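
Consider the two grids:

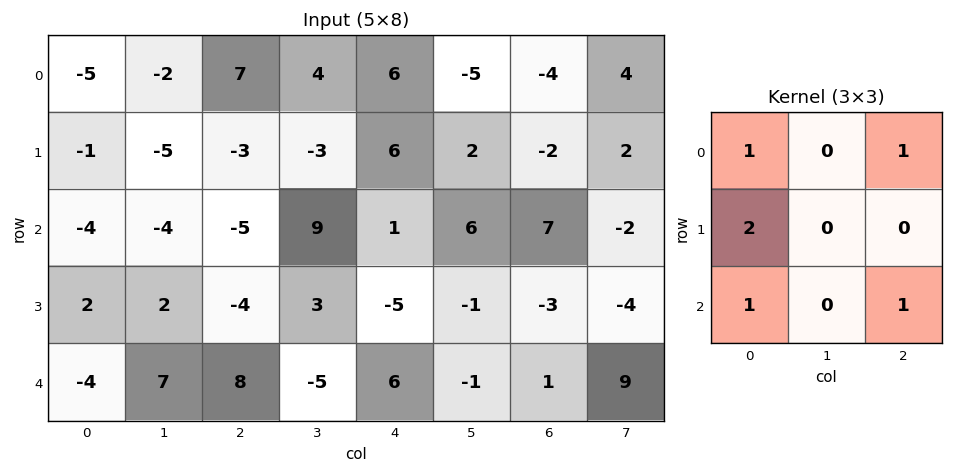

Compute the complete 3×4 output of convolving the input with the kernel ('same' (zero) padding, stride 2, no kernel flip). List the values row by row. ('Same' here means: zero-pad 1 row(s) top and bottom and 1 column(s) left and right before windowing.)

Output[0,0]: The receptive field on the zero-padded input at this output position is [0 0 0 / 0 -5 -2 / 0 -1 -5]. Elementwise product with the kernel and sum: 0·1 + 0·1 + 0·2 + 0·1 + -5·1.

-5 -12 7 -6
-3 -11 19 11
2 19 -8 -7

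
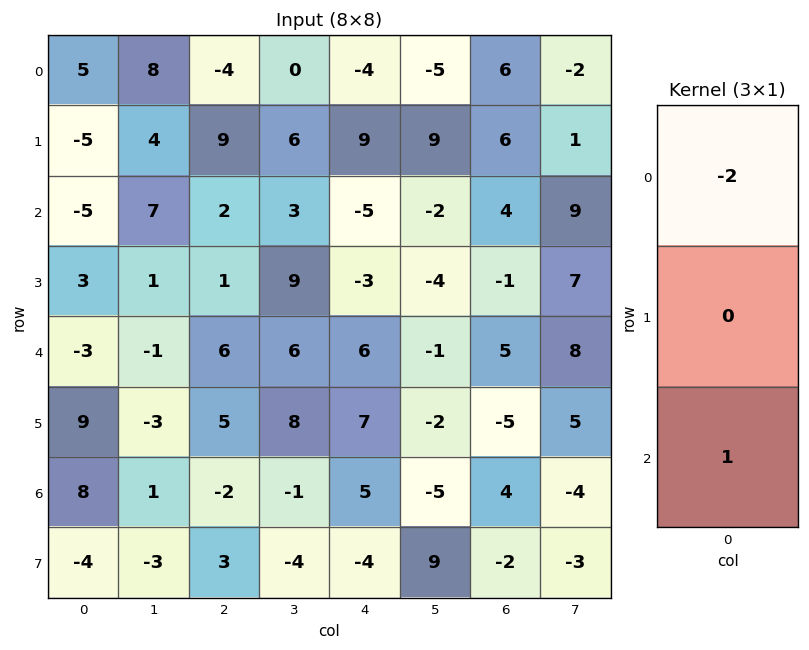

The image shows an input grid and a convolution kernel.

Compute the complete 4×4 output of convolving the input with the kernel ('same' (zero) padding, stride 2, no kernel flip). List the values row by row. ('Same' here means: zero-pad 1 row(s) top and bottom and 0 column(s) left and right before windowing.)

Output[0,0]: The receptive field on the zero-padded input at this output position is [0 / 5 / -5]. Elementwise product with the kernel and sum: 0·-2 + -5·1.
Output[0,1]: The receptive field on the zero-padded input at this output position is [0 / -4 / 9]. Elementwise product with the kernel and sum: 0·-2 + 9·1.

-5 9 9 6
13 -17 -21 -13
3 3 13 -3
-22 -7 -18 8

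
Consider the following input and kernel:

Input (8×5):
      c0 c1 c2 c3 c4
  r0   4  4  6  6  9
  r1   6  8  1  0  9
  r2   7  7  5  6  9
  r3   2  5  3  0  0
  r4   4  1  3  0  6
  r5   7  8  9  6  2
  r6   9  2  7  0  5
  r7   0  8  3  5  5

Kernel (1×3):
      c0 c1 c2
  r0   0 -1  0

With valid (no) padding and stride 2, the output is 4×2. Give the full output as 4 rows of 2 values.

Output[0,0]: The receptive field on the input at this output position is [4 4 6]. Elementwise product with the kernel and sum: 4·-1.

-4 -6
-7 -6
-1 0
-2 0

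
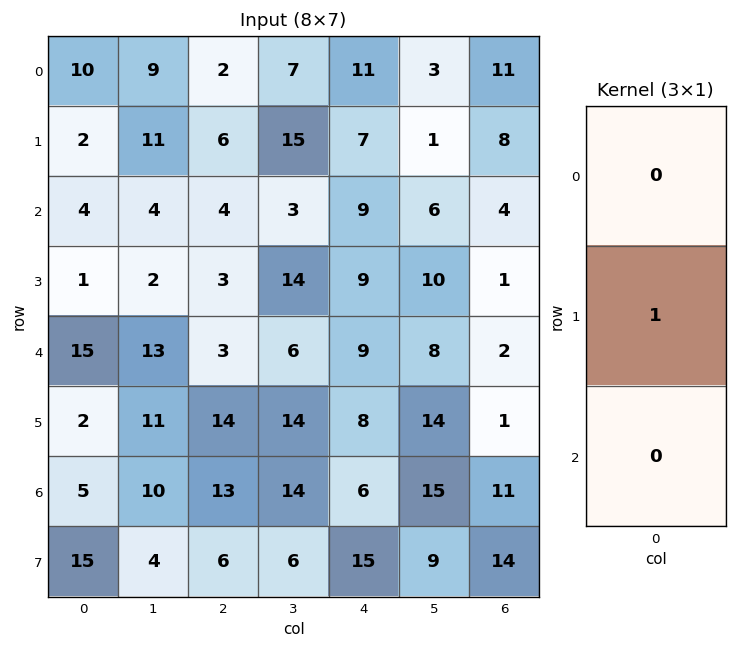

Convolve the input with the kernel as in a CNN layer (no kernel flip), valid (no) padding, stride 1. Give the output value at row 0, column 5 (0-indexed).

1

The receptive field on the input at this output position is [3 / 1 / 6]. Elementwise product with the kernel and sum: 1·1.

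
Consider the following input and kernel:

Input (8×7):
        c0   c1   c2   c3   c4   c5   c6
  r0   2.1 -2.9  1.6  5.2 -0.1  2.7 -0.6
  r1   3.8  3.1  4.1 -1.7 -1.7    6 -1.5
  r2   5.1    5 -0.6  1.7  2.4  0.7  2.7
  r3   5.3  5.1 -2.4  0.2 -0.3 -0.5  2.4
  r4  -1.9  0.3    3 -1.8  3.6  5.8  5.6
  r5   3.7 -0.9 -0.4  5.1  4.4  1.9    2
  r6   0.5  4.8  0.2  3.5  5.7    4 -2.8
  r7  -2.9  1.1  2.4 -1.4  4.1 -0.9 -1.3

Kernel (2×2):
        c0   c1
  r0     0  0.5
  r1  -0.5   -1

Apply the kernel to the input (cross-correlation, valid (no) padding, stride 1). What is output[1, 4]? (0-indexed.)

The receptive field on the input at this output position is [-1.7 6 / 2.4 0.7]. Elementwise product with the kernel and sum: 6·0.5 + 2.4·-0.5 + 0.7·-1.

1.1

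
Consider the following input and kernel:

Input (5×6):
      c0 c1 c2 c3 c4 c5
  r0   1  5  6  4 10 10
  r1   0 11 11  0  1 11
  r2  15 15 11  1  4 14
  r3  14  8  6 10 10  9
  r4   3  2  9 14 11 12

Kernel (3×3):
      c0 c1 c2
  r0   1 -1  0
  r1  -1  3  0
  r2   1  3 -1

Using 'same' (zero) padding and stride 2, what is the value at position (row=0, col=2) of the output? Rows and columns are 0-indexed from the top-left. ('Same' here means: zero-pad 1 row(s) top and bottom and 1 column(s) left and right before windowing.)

18

The receptive field on the zero-padded input at this output position is [0 0 0 / 4 10 10 / 0 1 11]. Elementwise product with the kernel and sum: 0·1 + 0·-1 + 4·-1 + 10·3 + 0·1 + 1·3 + 11·-1.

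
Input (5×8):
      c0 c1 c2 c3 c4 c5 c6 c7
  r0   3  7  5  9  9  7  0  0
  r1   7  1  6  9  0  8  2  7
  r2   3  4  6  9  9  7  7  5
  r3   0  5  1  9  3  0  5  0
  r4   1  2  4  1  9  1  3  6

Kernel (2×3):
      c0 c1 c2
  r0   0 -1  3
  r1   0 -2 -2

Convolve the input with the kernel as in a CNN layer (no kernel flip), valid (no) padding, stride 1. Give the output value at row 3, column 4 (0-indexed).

7

The receptive field on the input at this output position is [3 0 5 / 9 1 3]. Elementwise product with the kernel and sum: 0·-1 + 5·3 + 1·-2 + 3·-2.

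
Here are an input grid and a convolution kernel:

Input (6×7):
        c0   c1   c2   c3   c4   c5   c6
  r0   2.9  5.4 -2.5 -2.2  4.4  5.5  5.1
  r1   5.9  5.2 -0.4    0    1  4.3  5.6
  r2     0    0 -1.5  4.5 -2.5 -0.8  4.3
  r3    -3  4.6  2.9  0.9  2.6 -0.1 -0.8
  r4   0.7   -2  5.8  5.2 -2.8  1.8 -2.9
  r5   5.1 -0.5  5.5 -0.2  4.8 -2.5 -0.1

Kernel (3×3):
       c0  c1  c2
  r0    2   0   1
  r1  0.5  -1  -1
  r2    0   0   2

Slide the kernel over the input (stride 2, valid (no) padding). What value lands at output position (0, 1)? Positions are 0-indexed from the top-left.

The receptive field on the input at this output position is [-2.5 -2.2 4.4 / -0.4 0 1 / -1.5 4.5 -2.5]. Elementwise product with the kernel and sum: -2.5·2 + 4.4·1 + -0.4·0.5 + 0·-1 + 1·-1 + -2.5·2.

-6.8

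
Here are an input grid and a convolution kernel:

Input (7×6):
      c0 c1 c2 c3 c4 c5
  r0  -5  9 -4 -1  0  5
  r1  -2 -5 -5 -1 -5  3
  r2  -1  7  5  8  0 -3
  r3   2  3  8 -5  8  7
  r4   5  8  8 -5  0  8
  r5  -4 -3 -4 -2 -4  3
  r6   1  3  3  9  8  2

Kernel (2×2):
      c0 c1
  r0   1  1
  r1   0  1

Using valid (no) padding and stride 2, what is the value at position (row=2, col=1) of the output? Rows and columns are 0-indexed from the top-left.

1

The receptive field on the input at this output position is [8 -5 / -4 -2]. Elementwise product with the kernel and sum: 8·1 + -5·1 + -2·1.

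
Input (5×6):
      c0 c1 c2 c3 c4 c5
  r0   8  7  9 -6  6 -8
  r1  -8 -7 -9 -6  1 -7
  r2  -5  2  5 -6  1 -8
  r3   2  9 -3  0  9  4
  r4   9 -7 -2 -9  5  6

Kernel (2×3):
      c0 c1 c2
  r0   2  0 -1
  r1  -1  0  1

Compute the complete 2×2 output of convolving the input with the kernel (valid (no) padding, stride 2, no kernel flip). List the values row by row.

6 22
-20 21

Output[0,0]: The receptive field on the input at this output position is [8 7 9 / -8 -7 -9]. Elementwise product with the kernel and sum: 8·2 + 9·-1 + -8·-1 + -9·1.
Output[0,1]: The receptive field on the input at this output position is [9 -6 6 / -9 -6 1]. Elementwise product with the kernel and sum: 9·2 + 6·-1 + -9·-1 + 1·1.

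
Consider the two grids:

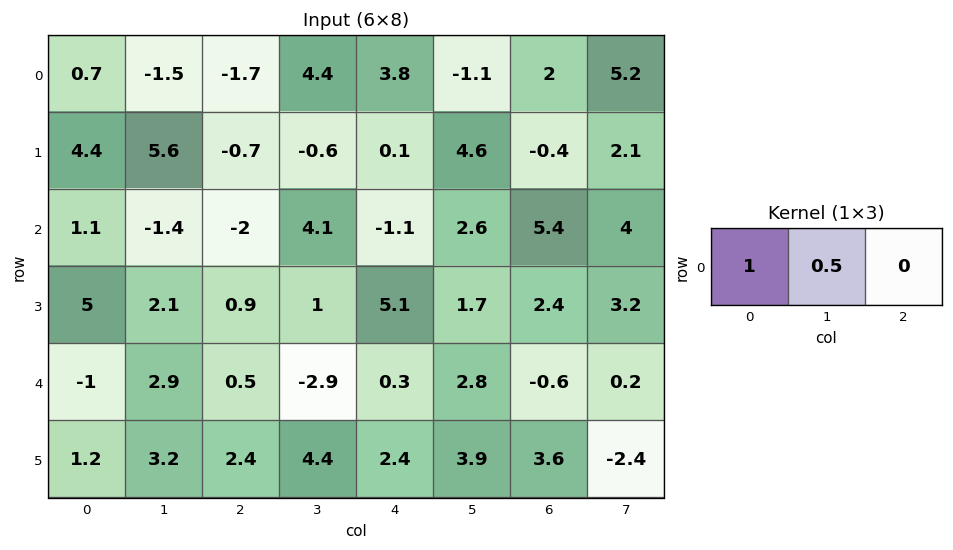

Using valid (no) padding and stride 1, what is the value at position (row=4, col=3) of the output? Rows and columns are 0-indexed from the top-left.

The receptive field on the input at this output position is [-2.9 0.3 2.8]. Elementwise product with the kernel and sum: -2.9·1 + 0.3·0.5.

-2.75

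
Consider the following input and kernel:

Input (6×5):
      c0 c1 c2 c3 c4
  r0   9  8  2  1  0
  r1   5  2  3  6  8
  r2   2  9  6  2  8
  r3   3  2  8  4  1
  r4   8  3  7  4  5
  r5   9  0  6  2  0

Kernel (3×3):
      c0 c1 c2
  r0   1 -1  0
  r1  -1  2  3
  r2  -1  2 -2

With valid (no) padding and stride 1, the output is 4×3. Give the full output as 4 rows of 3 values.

13 27 16
22 14 17
2 32 -2
-1 25 18

Output[0,0]: The receptive field on the input at this output position is [9 8 2 / 5 2 3 / 2 9 6]. Elementwise product with the kernel and sum: 9·1 + 8·-1 + 5·-1 + 2·2 + 3·3 + 2·-1 + 9·2 + 6·-2.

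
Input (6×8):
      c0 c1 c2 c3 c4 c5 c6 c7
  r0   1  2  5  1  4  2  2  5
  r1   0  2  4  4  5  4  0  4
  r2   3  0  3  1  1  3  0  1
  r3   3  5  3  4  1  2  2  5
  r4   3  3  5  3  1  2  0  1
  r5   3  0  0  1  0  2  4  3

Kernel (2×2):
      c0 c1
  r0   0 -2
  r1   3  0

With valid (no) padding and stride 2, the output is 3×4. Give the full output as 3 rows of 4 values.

Output[0,0]: The receptive field on the input at this output position is [1 2 / 0 2]. Elementwise product with the kernel and sum: 2·-2 + 0·3.
Output[0,1]: The receptive field on the input at this output position is [5 1 / 4 4]. Elementwise product with the kernel and sum: 1·-2 + 4·3.

-4 10 11 -10
9 7 -3 4
3 -6 -4 10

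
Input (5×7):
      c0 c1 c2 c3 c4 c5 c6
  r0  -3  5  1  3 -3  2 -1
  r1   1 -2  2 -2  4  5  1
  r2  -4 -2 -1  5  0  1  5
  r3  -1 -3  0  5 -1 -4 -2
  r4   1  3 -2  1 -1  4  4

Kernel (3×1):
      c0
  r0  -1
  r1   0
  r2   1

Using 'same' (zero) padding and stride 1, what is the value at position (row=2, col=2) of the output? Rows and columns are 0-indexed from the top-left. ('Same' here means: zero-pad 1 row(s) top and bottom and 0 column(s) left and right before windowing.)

The receptive field on the zero-padded input at this output position is [2 / -1 / 0]. Elementwise product with the kernel and sum: 2·-1 + 0·1.

-2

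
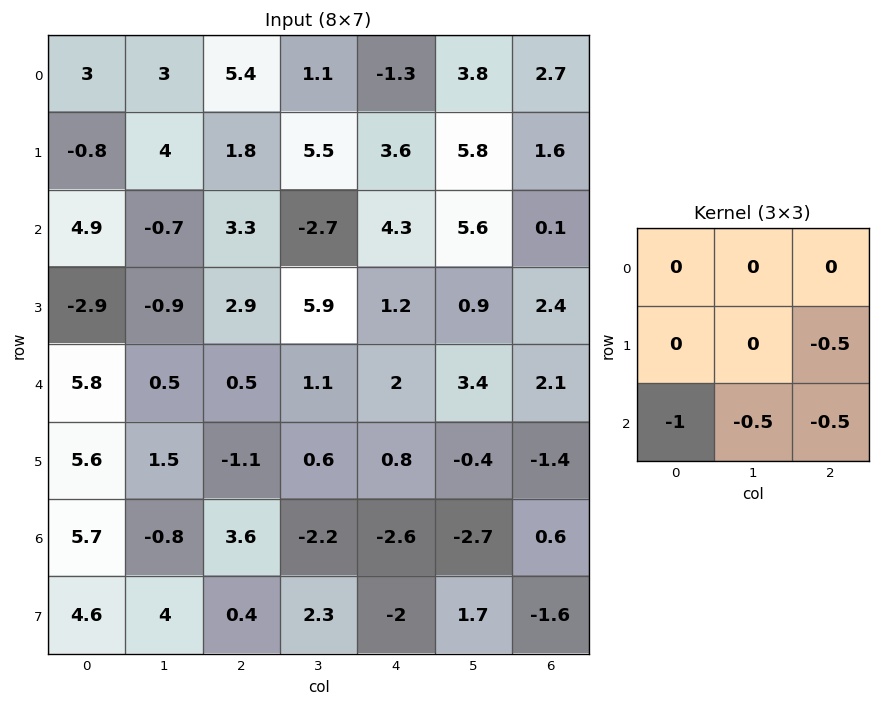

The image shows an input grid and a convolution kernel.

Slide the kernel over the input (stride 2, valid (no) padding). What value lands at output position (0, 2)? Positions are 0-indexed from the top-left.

The receptive field on the input at this output position is [-1.3 3.8 2.7 / 3.6 5.8 1.6 / 4.3 5.6 0.1]. Elementwise product with the kernel and sum: 1.6·-0.5 + 4.3·-1 + 5.6·-0.5 + 0.1·-0.5.

-7.95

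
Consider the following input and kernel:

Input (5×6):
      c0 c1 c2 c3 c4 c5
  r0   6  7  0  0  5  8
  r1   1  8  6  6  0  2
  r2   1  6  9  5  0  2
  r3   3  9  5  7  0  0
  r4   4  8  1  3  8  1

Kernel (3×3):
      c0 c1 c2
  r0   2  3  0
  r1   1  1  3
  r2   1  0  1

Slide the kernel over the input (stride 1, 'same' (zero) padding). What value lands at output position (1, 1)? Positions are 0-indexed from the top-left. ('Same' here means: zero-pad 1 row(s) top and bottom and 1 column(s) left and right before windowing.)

70

The receptive field on the zero-padded input at this output position is [6 7 0 / 1 8 6 / 1 6 9]. Elementwise product with the kernel and sum: 6·2 + 7·3 + 1·1 + 8·1 + 6·3 + 1·1 + 9·1.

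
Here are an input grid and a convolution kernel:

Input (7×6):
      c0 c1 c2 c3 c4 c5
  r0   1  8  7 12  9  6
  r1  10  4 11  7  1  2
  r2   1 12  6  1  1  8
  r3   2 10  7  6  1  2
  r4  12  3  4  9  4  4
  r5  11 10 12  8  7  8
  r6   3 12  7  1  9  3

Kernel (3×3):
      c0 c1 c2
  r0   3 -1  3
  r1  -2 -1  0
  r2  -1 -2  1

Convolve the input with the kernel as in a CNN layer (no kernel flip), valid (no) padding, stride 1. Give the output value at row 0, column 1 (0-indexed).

The receptive field on the input at this output position is [8 7 12 / 4 11 7 / 12 6 1]. Elementwise product with the kernel and sum: 8·3 + 7·-1 + 12·3 + 4·-2 + 11·-1 + 12·-1 + 6·-2 + 1·1.

11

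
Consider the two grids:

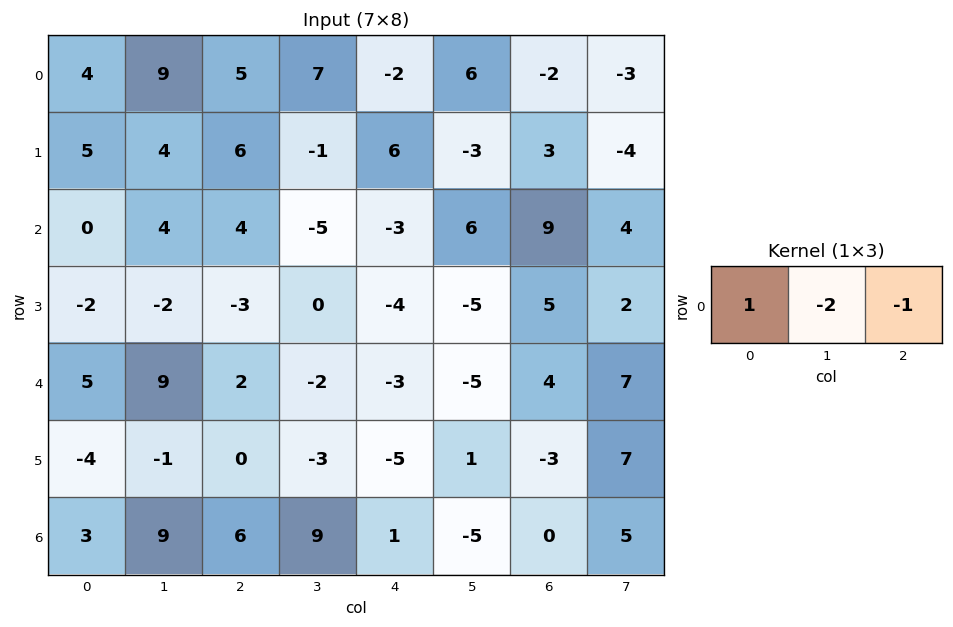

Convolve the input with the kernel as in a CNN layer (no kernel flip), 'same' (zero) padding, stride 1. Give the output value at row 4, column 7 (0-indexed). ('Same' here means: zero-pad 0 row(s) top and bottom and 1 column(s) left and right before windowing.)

-10

The receptive field on the zero-padded input at this output position is [4 7 0]. Elementwise product with the kernel and sum: 4·1 + 7·-2 + 0·-1.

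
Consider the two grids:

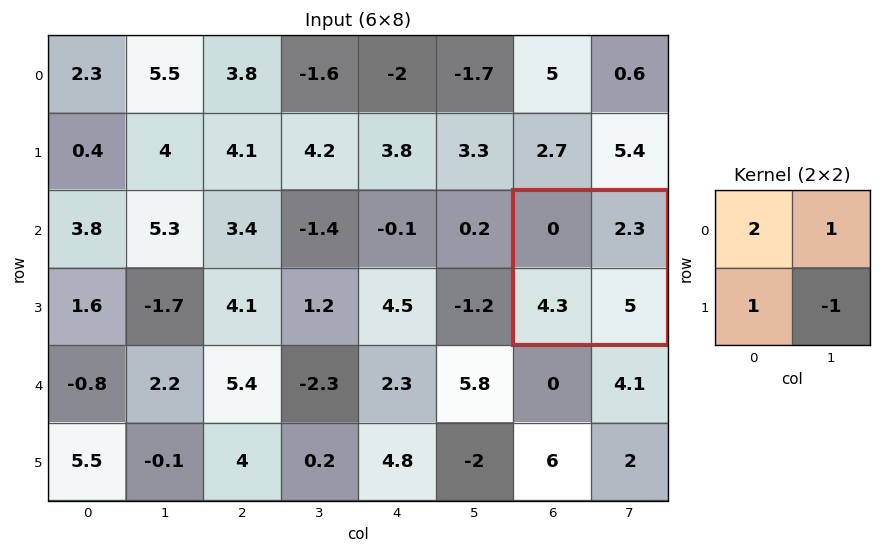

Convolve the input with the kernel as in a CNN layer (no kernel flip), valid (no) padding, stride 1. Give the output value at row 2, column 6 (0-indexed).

The receptive field on the input at this output position is [0 2.3 / 4.3 5]. Elementwise product with the kernel and sum: 0·2 + 2.3·1 + 4.3·1 + 5·-1.

1.6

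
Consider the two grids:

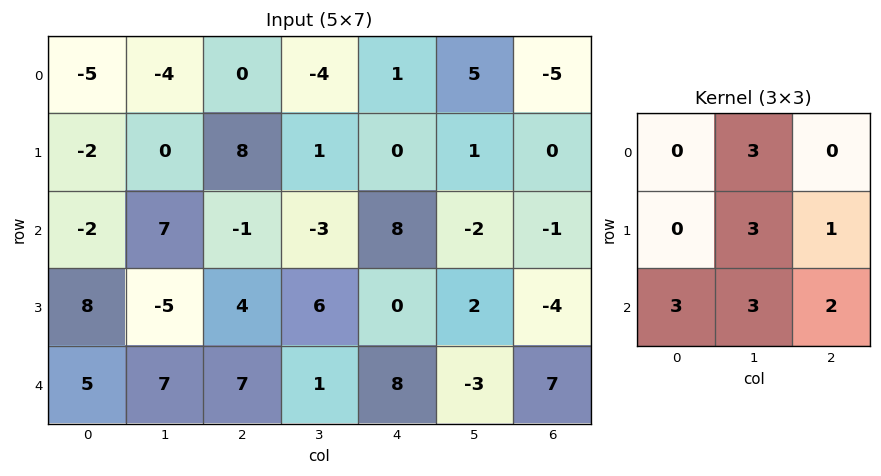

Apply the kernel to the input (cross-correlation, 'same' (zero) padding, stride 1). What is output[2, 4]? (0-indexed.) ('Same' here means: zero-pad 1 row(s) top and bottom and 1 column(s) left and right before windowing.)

44

The receptive field on the zero-padded input at this output position is [1 0 1 / -3 8 -2 / 6 0 2]. Elementwise product with the kernel and sum: 0·3 + 8·3 + -2·1 + 6·3 + 0·3 + 2·2.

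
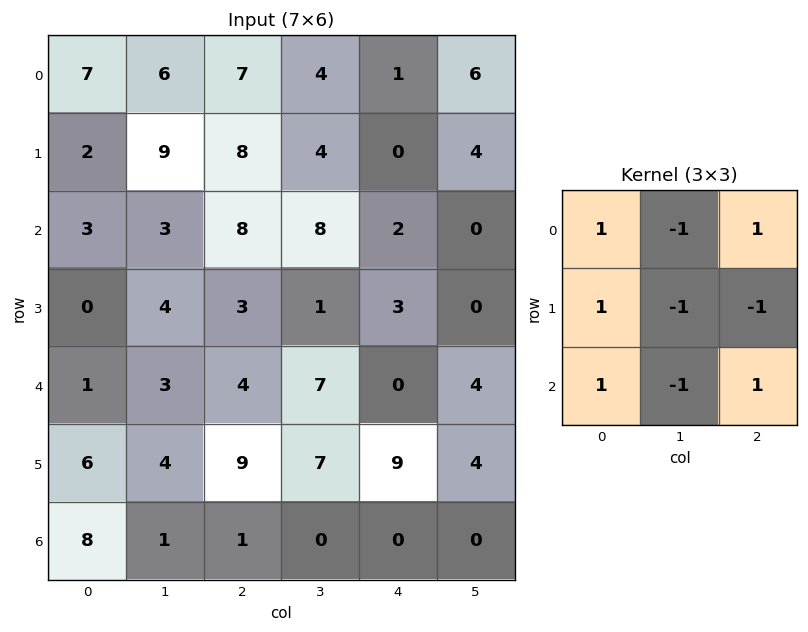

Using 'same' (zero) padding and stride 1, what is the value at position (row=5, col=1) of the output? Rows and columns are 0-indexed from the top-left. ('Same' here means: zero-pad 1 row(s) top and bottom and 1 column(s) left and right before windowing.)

The receptive field on the zero-padded input at this output position is [1 3 4 / 6 4 9 / 8 1 1]. Elementwise product with the kernel and sum: 1·1 + 3·-1 + 4·1 + 6·1 + 4·-1 + 9·-1 + 8·1 + 1·-1 + 1·1.

3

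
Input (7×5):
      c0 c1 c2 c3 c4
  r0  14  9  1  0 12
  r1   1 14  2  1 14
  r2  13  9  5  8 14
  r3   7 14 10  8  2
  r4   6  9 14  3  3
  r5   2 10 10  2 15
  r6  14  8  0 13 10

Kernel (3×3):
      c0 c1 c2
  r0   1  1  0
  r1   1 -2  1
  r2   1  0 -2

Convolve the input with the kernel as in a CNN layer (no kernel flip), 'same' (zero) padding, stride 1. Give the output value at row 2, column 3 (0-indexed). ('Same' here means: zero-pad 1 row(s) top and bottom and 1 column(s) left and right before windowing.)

The receptive field on the zero-padded input at this output position is [2 1 14 / 5 8 14 / 10 8 2]. Elementwise product with the kernel and sum: 2·1 + 1·1 + 5·1 + 8·-2 + 14·1 + 10·1 + 2·-2.

12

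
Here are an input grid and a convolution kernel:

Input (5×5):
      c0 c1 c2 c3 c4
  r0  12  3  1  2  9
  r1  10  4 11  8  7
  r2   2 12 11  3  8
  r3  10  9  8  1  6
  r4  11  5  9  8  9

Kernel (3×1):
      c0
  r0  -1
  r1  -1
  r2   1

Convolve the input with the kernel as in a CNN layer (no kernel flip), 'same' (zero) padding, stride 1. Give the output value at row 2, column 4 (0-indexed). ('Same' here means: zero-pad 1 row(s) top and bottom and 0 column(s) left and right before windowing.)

The receptive field on the zero-padded input at this output position is [7 / 8 / 6]. Elementwise product with the kernel and sum: 7·-1 + 8·-1 + 6·1.

-9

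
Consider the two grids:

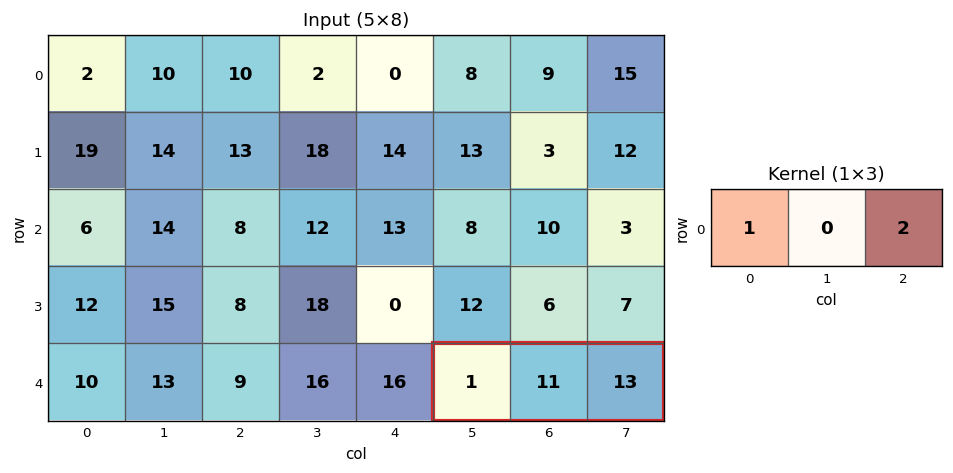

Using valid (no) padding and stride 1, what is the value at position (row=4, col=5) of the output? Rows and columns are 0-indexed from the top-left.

The receptive field on the input at this output position is [1 11 13]. Elementwise product with the kernel and sum: 1·1 + 13·2.

27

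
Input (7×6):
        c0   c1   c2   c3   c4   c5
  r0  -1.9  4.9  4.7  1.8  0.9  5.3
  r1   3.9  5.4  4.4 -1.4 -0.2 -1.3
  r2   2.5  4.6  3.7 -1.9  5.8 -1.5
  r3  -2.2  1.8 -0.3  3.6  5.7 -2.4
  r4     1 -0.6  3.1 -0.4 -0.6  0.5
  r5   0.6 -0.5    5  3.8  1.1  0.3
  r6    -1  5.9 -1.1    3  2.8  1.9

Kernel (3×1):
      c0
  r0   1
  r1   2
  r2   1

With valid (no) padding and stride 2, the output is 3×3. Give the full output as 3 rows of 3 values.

Output[0,0]: The receptive field on the input at this output position is [-1.9 / 3.9 / 2.5]. Elementwise product with the kernel and sum: -1.9·1 + 3.9·2 + 2.5·1.

8.4 17.2 6.3
-0.9 6.2 16.6
1.2 12 4.4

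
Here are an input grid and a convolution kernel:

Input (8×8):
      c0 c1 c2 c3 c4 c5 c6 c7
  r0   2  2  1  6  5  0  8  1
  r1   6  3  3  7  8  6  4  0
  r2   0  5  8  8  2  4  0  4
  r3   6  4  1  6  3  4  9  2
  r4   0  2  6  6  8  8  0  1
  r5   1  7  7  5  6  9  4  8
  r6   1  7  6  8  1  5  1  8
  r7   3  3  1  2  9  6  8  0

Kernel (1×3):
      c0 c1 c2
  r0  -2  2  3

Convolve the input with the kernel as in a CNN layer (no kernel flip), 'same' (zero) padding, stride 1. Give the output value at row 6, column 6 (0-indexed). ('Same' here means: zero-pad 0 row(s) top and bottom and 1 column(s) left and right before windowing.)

The receptive field on the zero-padded input at this output position is [5 1 8]. Elementwise product with the kernel and sum: 5·-2 + 1·2 + 8·3.

16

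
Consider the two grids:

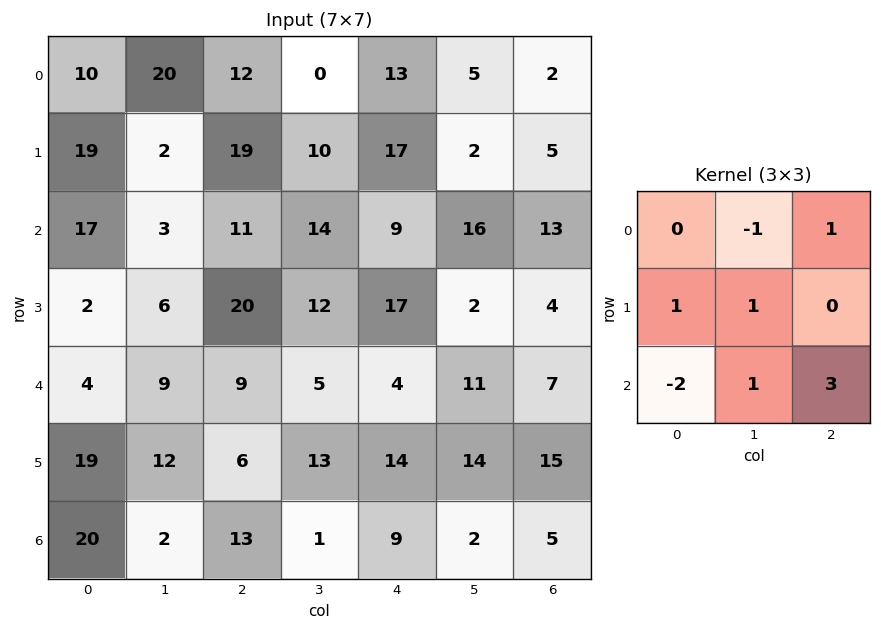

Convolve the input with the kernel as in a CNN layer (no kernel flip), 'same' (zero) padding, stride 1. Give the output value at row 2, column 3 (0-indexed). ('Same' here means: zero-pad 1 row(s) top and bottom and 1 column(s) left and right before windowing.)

55

The receptive field on the zero-padded input at this output position is [19 10 17 / 11 14 9 / 20 12 17]. Elementwise product with the kernel and sum: 10·-1 + 17·1 + 11·1 + 14·1 + 20·-2 + 12·1 + 17·3.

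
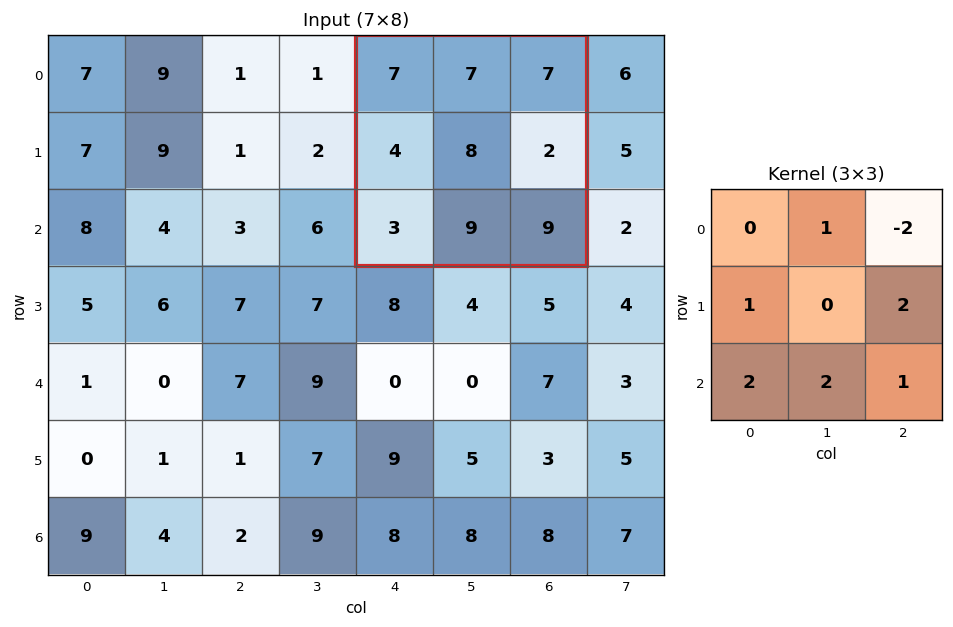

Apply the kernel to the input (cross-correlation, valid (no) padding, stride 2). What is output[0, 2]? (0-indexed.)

The receptive field on the input at this output position is [7 7 7 / 4 8 2 / 3 9 9]. Elementwise product with the kernel and sum: 7·1 + 7·-2 + 4·1 + 2·2 + 3·2 + 9·2 + 9·1.

34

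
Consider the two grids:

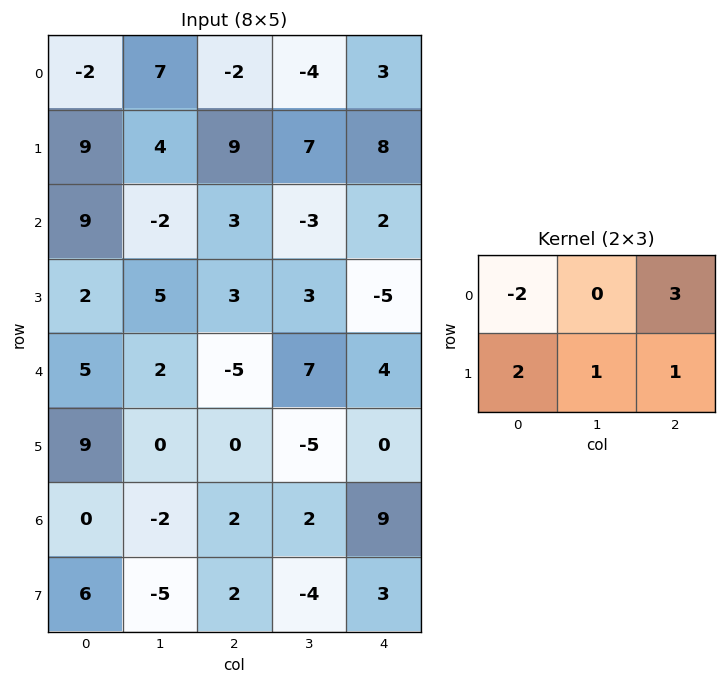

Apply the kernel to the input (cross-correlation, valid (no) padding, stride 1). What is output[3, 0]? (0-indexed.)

The receptive field on the input at this output position is [2 5 3 / 5 2 -5]. Elementwise product with the kernel and sum: 2·-2 + 3·3 + 5·2 + 2·1 + -5·1.

12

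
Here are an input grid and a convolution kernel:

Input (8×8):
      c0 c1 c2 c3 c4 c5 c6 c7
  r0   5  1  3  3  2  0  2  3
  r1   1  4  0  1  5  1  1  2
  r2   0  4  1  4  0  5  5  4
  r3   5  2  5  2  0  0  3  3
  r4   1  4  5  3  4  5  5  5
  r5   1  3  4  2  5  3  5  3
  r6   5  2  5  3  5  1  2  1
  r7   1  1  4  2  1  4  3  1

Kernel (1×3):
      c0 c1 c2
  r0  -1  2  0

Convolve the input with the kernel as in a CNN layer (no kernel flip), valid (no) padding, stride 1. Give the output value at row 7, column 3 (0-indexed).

The receptive field on the input at this output position is [2 1 4]. Elementwise product with the kernel and sum: 2·-1 + 1·2.

0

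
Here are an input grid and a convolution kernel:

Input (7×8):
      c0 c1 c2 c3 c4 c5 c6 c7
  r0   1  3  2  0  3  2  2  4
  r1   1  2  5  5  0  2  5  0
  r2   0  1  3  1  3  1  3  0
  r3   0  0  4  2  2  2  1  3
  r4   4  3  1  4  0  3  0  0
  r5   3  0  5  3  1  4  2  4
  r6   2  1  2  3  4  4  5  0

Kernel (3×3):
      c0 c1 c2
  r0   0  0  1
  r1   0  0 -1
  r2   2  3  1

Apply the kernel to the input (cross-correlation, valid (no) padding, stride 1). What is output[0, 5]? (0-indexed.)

The receptive field on the input at this output position is [2 2 4 / 2 5 0 / 1 3 0]. Elementwise product with the kernel and sum: 4·1 + 0·-1 + 1·2 + 3·3 + 0·1.

15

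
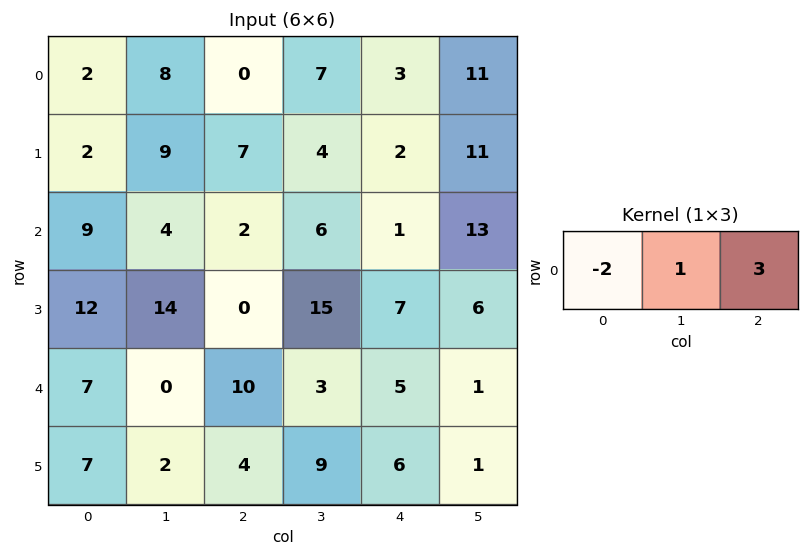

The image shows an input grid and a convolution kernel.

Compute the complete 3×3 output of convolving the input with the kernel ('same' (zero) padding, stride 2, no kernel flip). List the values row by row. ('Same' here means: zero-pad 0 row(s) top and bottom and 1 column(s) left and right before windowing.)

26 5 22
21 12 28
7 19 2

Output[0,0]: The receptive field on the zero-padded input at this output position is [0 2 8]. Elementwise product with the kernel and sum: 0·-2 + 2·1 + 8·3.
Output[0,1]: The receptive field on the zero-padded input at this output position is [8 0 7]. Elementwise product with the kernel and sum: 8·-2 + 0·1 + 7·3.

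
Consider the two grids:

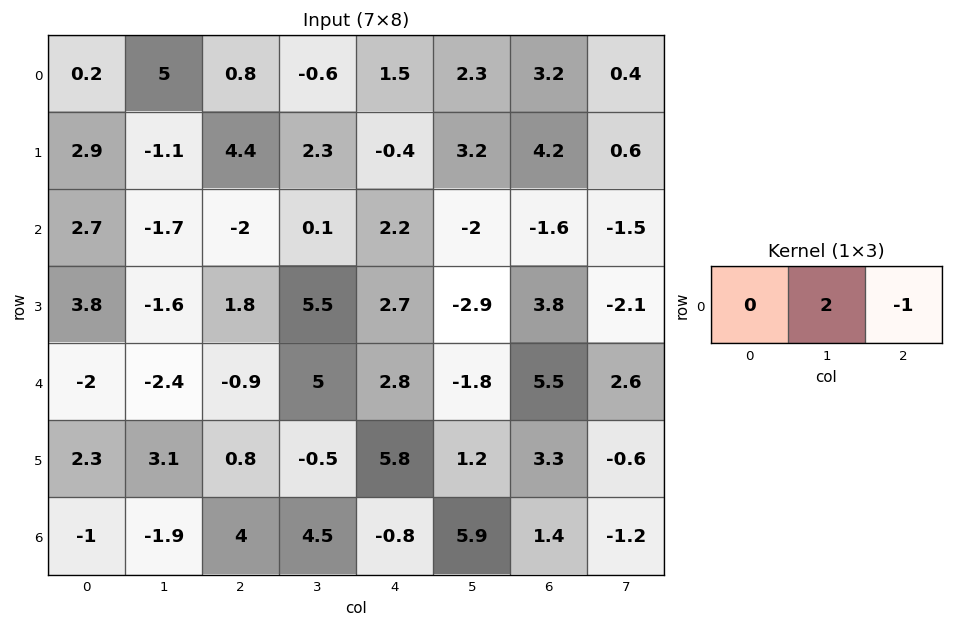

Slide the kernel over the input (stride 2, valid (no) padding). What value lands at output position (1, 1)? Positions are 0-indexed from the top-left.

-2

The receptive field on the input at this output position is [-2 0.1 2.2]. Elementwise product with the kernel and sum: 0.1·2 + 2.2·-1.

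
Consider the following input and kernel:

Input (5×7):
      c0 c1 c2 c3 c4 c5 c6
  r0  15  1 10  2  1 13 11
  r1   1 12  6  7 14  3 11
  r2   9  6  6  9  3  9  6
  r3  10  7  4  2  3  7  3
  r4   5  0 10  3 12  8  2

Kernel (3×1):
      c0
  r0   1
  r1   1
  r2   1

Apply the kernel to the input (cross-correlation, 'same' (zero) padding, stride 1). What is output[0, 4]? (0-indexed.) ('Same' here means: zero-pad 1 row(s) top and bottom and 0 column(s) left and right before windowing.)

15

The receptive field on the zero-padded input at this output position is [0 / 1 / 14]. Elementwise product with the kernel and sum: 0·1 + 1·1 + 14·1.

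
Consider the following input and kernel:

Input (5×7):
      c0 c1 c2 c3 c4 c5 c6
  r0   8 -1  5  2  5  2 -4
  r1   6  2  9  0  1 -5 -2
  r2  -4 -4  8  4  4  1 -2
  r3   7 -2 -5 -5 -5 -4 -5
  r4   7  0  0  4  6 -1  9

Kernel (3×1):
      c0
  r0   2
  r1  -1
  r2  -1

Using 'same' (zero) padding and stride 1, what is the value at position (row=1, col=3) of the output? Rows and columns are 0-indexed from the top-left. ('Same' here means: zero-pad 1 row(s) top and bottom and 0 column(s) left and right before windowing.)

0

The receptive field on the zero-padded input at this output position is [2 / 0 / 4]. Elementwise product with the kernel and sum: 2·2 + 0·-1 + 4·-1.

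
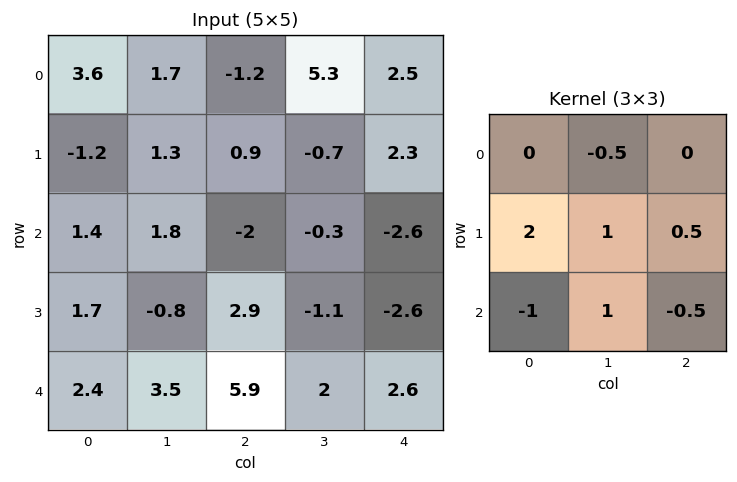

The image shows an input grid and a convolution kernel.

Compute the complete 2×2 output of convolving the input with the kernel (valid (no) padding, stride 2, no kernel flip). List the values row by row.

Output[0,0]: The receptive field on the input at this output position is [3.6 1.7 -1.2 / -1.2 1.3 0.9 / 1.4 1.8 -2]. Elementwise product with the kernel and sum: 1.7·-0.5 + -1.2·2 + 1.3·1 + 0.9·0.5 + 1.4·-1 + 1.8·1 + -2·-0.5.

-0.1 2.6
1.3 -1.65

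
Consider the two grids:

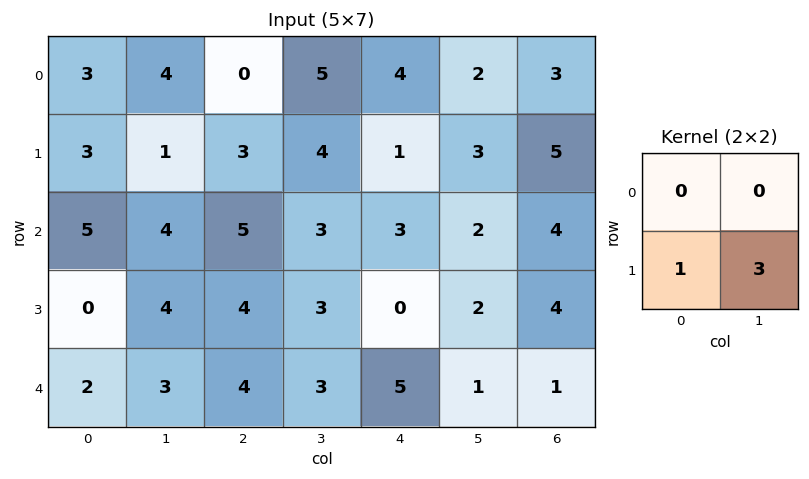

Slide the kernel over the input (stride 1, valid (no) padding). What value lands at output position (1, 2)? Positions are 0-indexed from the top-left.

14

The receptive field on the input at this output position is [3 4 / 5 3]. Elementwise product with the kernel and sum: 5·1 + 3·3.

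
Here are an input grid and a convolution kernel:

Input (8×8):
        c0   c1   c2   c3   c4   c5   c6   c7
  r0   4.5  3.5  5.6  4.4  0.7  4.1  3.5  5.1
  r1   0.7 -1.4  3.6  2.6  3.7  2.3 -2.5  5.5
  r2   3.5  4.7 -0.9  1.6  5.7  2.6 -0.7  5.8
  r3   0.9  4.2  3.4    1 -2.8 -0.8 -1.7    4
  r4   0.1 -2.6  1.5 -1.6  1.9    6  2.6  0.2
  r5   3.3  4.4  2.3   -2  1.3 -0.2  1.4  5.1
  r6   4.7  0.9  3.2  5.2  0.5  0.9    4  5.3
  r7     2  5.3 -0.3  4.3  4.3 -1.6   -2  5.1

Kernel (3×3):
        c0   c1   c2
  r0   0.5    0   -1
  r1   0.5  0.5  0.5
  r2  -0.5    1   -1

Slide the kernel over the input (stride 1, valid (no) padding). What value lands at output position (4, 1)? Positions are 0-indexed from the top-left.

The receptive field on the input at this output position is [-2.6 1.5 -1.6 / 4.4 2.3 -2 / 0.9 3.2 5.2]. Elementwise product with the kernel and sum: -2.6·0.5 + -1.6·-1 + 4.4·0.5 + 2.3·0.5 + -2·0.5 + 0.9·-0.5 + 3.2·1 + 5.2·-1.

0.2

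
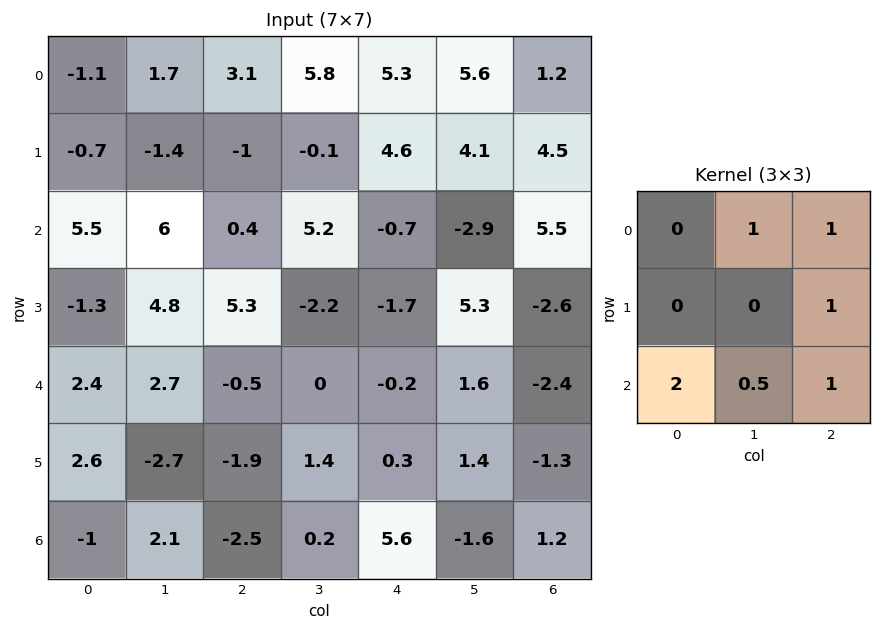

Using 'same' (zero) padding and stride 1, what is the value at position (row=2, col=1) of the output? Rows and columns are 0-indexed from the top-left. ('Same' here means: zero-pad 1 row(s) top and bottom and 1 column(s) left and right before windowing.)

3.1

The receptive field on the zero-padded input at this output position is [-0.7 -1.4 -1 / 5.5 6 0.4 / -1.3 4.8 5.3]. Elementwise product with the kernel and sum: -1.4·1 + -1·1 + 0.4·1 + -1.3·2 + 4.8·0.5 + 5.3·1.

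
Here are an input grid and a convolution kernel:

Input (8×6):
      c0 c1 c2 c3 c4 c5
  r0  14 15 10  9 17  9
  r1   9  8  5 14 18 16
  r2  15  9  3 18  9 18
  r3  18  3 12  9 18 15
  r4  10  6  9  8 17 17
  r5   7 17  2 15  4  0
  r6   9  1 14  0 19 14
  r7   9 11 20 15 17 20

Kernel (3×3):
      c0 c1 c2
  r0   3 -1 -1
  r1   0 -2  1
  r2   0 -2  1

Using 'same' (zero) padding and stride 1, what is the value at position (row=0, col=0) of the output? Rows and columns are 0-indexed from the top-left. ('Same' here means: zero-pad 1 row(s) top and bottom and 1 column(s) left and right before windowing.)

-23

The receptive field on the zero-padded input at this output position is [0 0 0 / 0 14 15 / 0 9 8]. Elementwise product with the kernel and sum: 0·3 + 0·-1 + 0·-1 + 14·-2 + 15·1 + 9·-2 + 8·1.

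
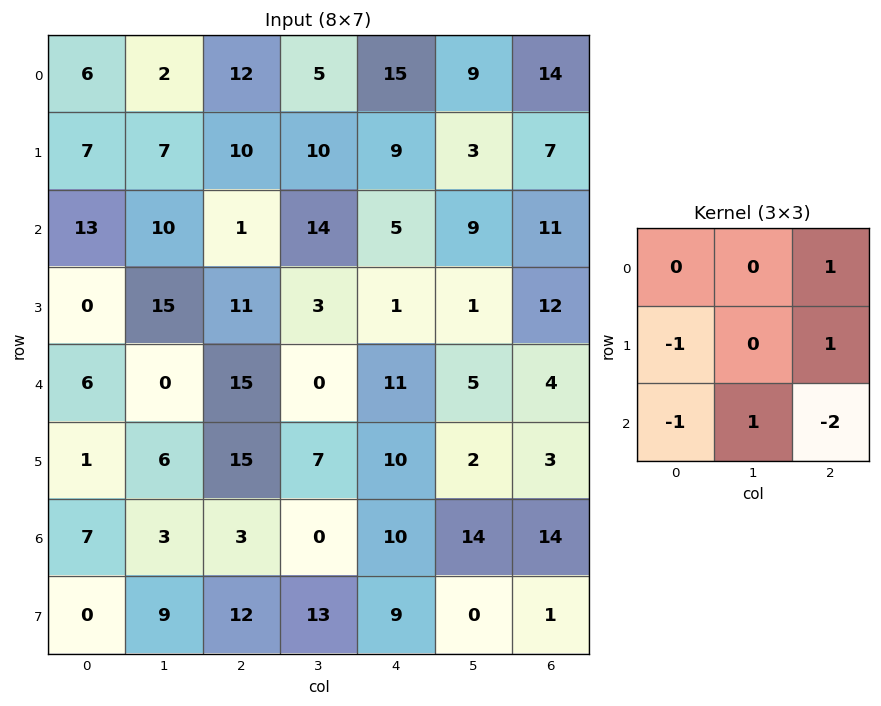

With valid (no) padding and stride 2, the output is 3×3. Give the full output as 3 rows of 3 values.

10 17 -6
-24 -42 8
19 -17 -27

Output[0,0]: The receptive field on the input at this output position is [6 2 12 / 7 7 10 / 13 10 1]. Elementwise product with the kernel and sum: 12·1 + 7·-1 + 10·1 + 13·-1 + 10·1 + 1·-2.
Output[0,1]: The receptive field on the input at this output position is [12 5 15 / 10 10 9 / 1 14 5]. Elementwise product with the kernel and sum: 15·1 + 10·-1 + 9·1 + 1·-1 + 14·1 + 5·-2.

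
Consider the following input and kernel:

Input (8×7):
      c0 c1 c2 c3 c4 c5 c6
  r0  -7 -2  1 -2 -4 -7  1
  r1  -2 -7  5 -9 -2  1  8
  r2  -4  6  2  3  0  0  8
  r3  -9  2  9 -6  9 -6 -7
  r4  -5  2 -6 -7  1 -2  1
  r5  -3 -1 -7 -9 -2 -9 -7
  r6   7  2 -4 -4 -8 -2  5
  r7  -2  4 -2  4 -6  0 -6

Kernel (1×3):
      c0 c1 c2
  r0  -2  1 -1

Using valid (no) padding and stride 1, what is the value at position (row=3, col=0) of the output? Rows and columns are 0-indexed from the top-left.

11

The receptive field on the input at this output position is [-9 2 9]. Elementwise product with the kernel and sum: -9·-2 + 2·1 + 9·-1.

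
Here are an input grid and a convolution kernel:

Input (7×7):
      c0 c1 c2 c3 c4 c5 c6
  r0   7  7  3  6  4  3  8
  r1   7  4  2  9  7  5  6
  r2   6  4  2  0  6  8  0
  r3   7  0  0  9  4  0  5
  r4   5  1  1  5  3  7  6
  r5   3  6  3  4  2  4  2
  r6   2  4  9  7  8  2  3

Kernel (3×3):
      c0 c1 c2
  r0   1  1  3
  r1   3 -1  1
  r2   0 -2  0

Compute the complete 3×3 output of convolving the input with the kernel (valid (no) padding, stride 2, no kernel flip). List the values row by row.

34 25 37
35 5 17
7 8 28

Output[0,0]: The receptive field on the input at this output position is [7 7 3 / 7 4 2 / 6 4 2]. Elementwise product with the kernel and sum: 7·1 + 7·1 + 3·3 + 7·3 + 4·-1 + 2·1 + 4·-2.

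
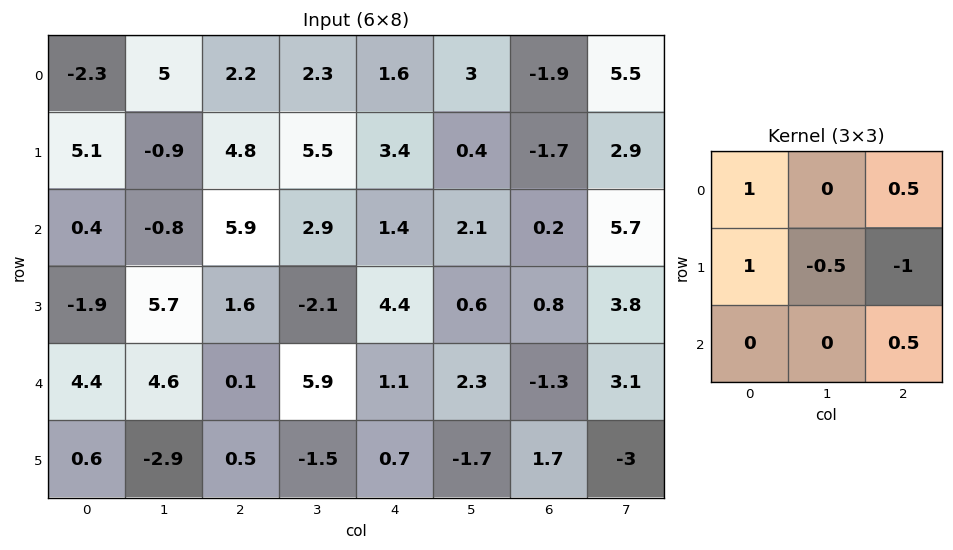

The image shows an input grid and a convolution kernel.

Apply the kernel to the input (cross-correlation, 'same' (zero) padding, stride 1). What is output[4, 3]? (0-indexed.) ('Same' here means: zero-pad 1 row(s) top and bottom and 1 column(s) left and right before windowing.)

0.2

The receptive field on the zero-padded input at this output position is [1.6 -2.1 4.4 / 0.1 5.9 1.1 / 0.5 -1.5 0.7]. Elementwise product with the kernel and sum: 1.6·1 + 4.4·0.5 + 0.1·1 + 5.9·-0.5 + 1.1·-1 + 0.7·0.5.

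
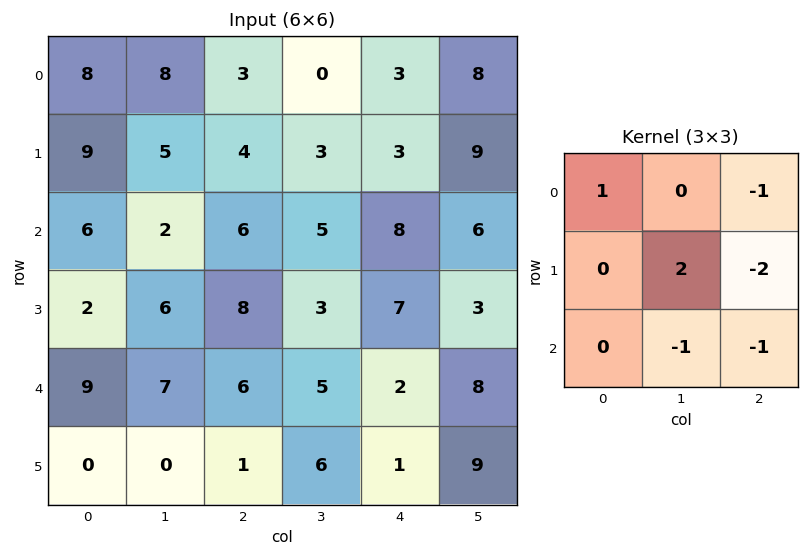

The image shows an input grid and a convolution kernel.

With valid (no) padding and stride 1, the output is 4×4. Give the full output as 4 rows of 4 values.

-1 -1 -13 -34
-17 -7 -15 -12
-17 -4 -17 -3
-5 -2 0 -22

Output[0,0]: The receptive field on the input at this output position is [8 8 3 / 9 5 4 / 6 2 6]. Elementwise product with the kernel and sum: 8·1 + 3·-1 + 5·2 + 4·-2 + 2·-1 + 6·-1.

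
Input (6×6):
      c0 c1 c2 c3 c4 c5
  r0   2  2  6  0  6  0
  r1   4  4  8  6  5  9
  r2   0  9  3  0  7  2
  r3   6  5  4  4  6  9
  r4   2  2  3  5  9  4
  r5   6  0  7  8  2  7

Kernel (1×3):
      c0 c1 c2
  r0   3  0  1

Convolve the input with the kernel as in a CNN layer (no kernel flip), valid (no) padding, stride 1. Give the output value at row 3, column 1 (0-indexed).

The receptive field on the input at this output position is [5 4 4]. Elementwise product with the kernel and sum: 5·3 + 4·1.

19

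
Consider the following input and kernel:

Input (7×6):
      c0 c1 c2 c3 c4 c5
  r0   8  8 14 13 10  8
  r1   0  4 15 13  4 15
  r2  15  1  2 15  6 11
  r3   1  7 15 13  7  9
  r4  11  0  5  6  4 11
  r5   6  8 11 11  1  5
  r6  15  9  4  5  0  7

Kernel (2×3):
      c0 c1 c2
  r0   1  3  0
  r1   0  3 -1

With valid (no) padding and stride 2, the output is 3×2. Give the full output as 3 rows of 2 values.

29 88
24 79
24 55

Output[0,0]: The receptive field on the input at this output position is [8 8 14 / 0 4 15]. Elementwise product with the kernel and sum: 8·1 + 8·3 + 4·3 + 15·-1.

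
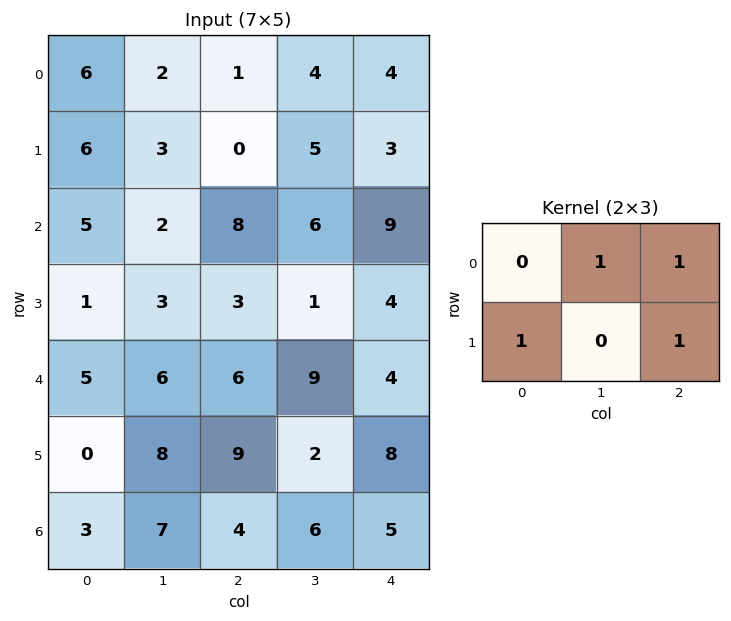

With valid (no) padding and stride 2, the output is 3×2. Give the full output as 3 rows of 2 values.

9 11
14 22
21 30

Output[0,0]: The receptive field on the input at this output position is [6 2 1 / 6 3 0]. Elementwise product with the kernel and sum: 2·1 + 1·1 + 6·1 + 0·1.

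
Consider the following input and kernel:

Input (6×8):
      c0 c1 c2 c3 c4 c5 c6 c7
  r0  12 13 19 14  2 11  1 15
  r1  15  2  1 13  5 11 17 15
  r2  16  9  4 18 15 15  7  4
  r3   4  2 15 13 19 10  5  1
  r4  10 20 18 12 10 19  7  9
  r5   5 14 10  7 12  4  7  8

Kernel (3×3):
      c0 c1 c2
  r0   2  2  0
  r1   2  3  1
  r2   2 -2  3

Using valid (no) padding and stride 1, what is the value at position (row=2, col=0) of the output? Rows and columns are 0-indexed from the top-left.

The receptive field on the input at this output position is [16 9 4 / 4 2 15 / 10 20 18]. Elementwise product with the kernel and sum: 16·2 + 9·2 + 4·2 + 2·3 + 15·1 + 10·2 + 20·-2 + 18·3.

113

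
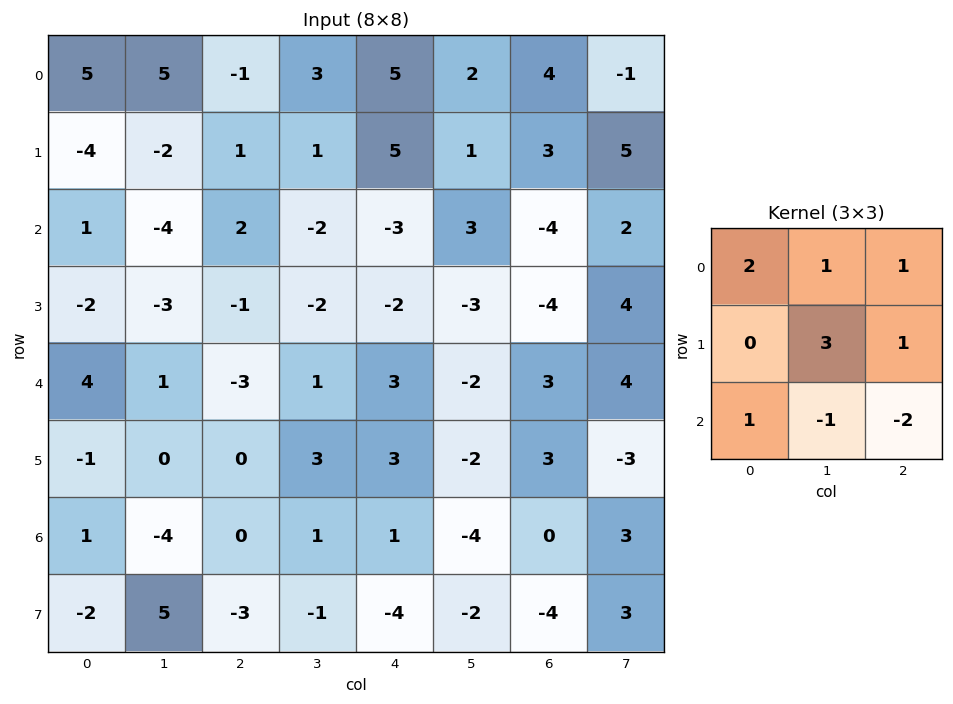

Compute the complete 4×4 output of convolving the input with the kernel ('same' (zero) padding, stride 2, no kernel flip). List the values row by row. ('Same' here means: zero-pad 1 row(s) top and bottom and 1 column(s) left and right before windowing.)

Output[0,0]: The receptive field on the zero-padded input at this output position is [0 0 0 / 0 5 5 / 0 -4 -2]. Elementwise product with the kernel and sum: 0·2 + 0·1 + 0·1 + 5·3 + 5·1 + 0·1 + -4·-1 + -2·-2.
Output[0,1]: The receptive field on the zero-padded input at this output position is [0 0 0 / 5 -1 3 / -2 1 1]. Elementwise product with the kernel and sum: 0·2 + 0·1 + 0·1 + -1·3 + 3·1 + -2·1 + 1·-1 + 1·-2.

28 -5 11 -1
1 4 8 -7
9 -23 2 8
-10 14 13 -5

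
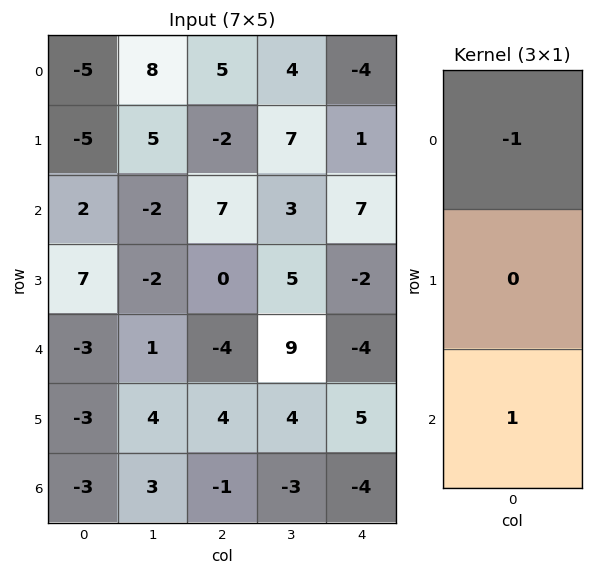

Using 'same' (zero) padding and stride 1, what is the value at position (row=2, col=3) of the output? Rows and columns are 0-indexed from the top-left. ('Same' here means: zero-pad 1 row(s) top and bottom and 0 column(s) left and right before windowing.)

-2

The receptive field on the zero-padded input at this output position is [7 / 3 / 5]. Elementwise product with the kernel and sum: 7·-1 + 5·1.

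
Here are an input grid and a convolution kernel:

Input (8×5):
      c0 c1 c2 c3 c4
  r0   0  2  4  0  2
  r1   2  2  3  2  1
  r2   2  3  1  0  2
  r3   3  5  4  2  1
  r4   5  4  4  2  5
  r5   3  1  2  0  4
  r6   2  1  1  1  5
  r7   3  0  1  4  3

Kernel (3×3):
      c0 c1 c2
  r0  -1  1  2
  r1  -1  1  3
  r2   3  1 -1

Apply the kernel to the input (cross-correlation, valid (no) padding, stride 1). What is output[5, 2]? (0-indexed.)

The receptive field on the input at this output position is [2 0 4 / 1 1 5 / 1 4 3]. Elementwise product with the kernel and sum: 2·-1 + 0·1 + 4·2 + 1·-1 + 1·1 + 5·3 + 1·3 + 4·1 + 3·-1.

25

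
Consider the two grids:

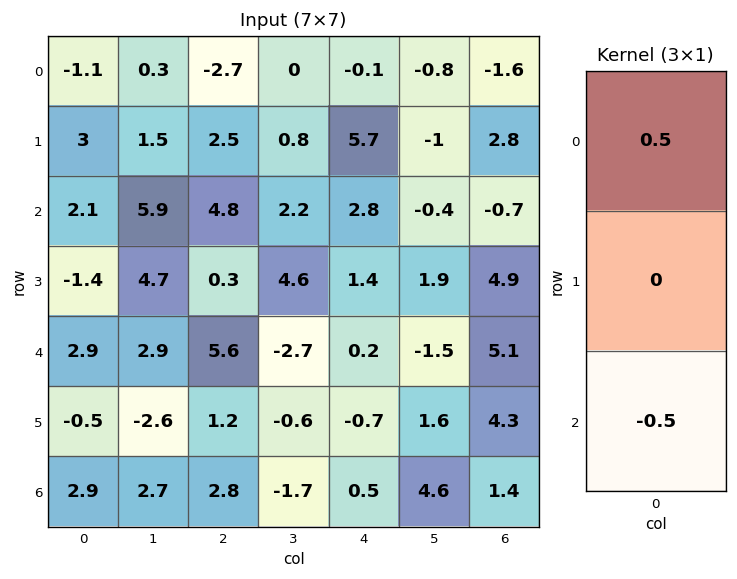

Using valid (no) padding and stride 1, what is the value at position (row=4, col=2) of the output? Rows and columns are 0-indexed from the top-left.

1.4

The receptive field on the input at this output position is [5.6 / 1.2 / 2.8]. Elementwise product with the kernel and sum: 5.6·0.5 + 2.8·-0.5.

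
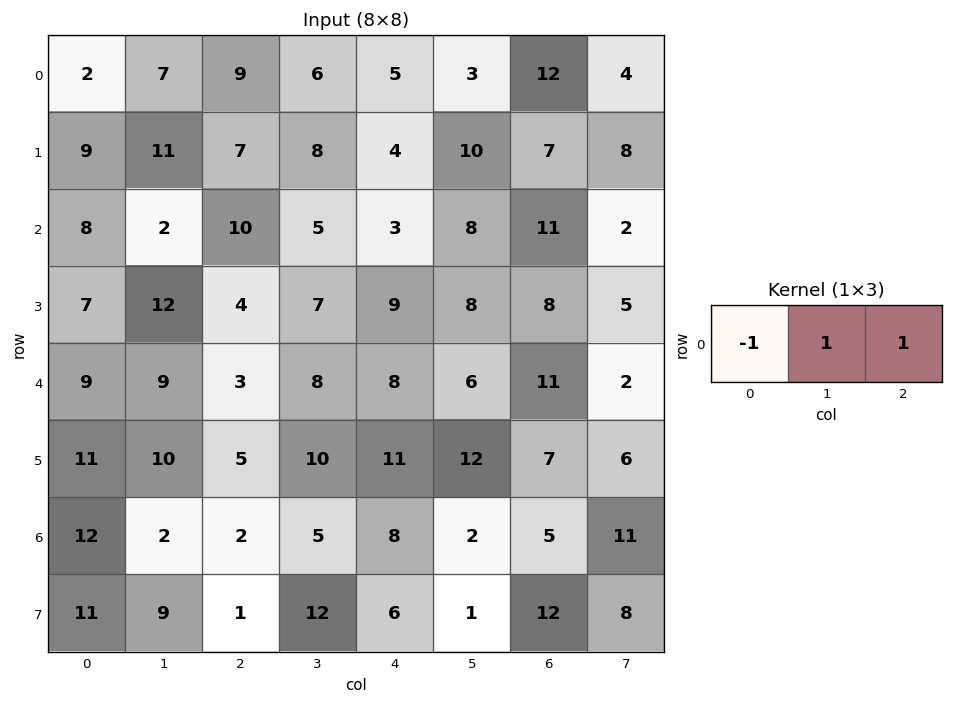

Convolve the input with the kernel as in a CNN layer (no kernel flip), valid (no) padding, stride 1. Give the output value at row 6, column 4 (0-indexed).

The receptive field on the input at this output position is [8 2 5]. Elementwise product with the kernel and sum: 8·-1 + 2·1 + 5·1.

-1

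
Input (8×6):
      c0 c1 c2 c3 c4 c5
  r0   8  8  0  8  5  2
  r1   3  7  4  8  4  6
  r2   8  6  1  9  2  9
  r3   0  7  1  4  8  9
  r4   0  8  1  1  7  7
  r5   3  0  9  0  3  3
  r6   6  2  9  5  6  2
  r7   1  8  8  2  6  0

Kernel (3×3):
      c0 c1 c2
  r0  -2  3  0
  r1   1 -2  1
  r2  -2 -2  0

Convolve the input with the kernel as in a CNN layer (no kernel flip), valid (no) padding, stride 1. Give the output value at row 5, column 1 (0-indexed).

-16

The receptive field on the input at this output position is [0 9 0 / 2 9 5 / 8 8 2]. Elementwise product with the kernel and sum: 0·-2 + 9·3 + 2·1 + 9·-2 + 5·1 + 8·-2 + 8·-2.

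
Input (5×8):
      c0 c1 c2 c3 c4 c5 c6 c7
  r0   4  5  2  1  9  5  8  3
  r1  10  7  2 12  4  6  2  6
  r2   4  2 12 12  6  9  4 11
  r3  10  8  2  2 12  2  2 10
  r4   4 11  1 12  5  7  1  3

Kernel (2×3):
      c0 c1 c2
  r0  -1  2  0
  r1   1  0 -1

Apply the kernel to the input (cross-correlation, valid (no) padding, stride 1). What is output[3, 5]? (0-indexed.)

The receptive field on the input at this output position is [2 2 10 / 7 1 3]. Elementwise product with the kernel and sum: 2·-1 + 2·2 + 7·1 + 3·-1.

6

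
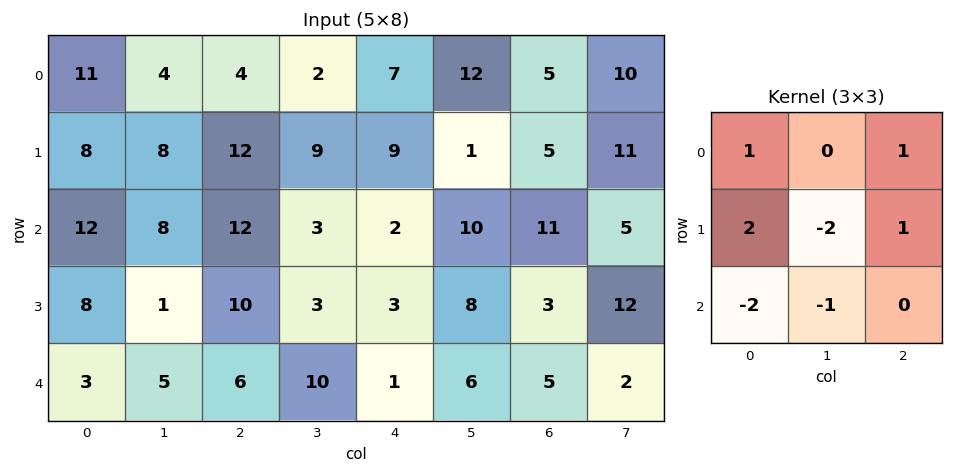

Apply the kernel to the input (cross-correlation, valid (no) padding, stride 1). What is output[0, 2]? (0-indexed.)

-1

The receptive field on the input at this output position is [4 2 7 / 12 9 9 / 12 3 2]. Elementwise product with the kernel and sum: 4·1 + 7·1 + 12·2 + 9·-2 + 9·1 + 12·-2 + 3·-1.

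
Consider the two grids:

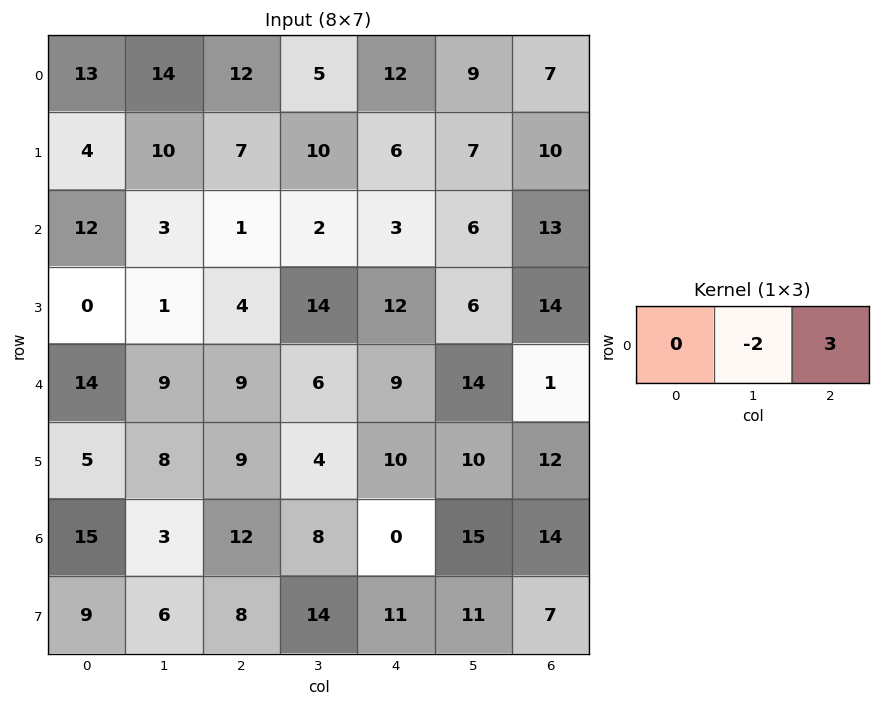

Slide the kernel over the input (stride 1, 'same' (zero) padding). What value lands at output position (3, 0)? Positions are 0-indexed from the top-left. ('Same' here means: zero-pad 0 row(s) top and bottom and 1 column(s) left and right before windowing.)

3

The receptive field on the zero-padded input at this output position is [0 0 1]. Elementwise product with the kernel and sum: 0·-2 + 1·3.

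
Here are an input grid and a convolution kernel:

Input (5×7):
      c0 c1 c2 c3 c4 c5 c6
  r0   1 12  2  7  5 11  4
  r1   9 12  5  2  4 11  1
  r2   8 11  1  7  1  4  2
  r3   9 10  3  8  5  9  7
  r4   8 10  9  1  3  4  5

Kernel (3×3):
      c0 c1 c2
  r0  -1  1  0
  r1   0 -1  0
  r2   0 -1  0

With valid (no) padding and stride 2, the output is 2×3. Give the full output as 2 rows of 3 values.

Output[0,0]: The receptive field on the input at this output position is [1 12 2 / 9 12 5 / 8 11 1]. Elementwise product with the kernel and sum: 1·-1 + 12·1 + 12·-1 + 11·-1.
Output[0,1]: The receptive field on the input at this output position is [2 7 5 / 5 2 4 / 1 7 1]. Elementwise product with the kernel and sum: 2·-1 + 7·1 + 2·-1 + 7·-1.

-12 -4 -9
-17 -3 -10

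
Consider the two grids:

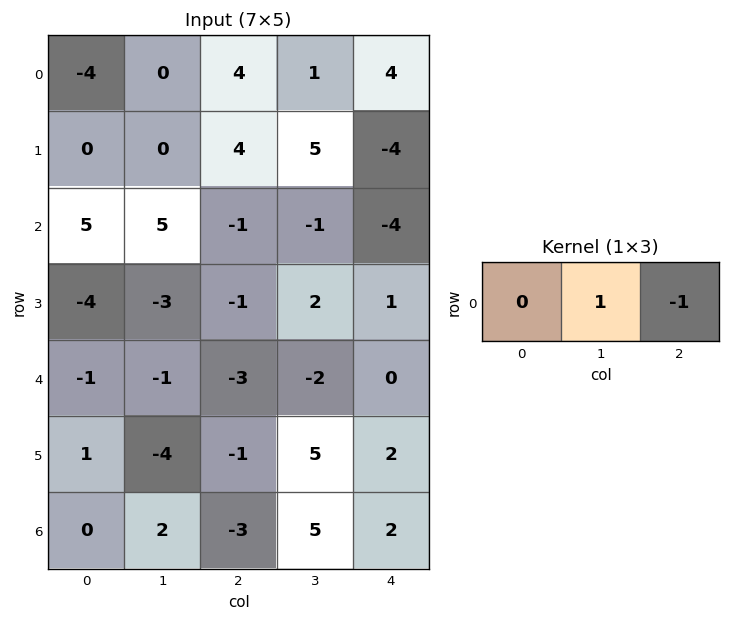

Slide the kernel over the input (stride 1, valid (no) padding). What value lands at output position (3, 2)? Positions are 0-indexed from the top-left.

1

The receptive field on the input at this output position is [-1 2 1]. Elementwise product with the kernel and sum: 2·1 + 1·-1.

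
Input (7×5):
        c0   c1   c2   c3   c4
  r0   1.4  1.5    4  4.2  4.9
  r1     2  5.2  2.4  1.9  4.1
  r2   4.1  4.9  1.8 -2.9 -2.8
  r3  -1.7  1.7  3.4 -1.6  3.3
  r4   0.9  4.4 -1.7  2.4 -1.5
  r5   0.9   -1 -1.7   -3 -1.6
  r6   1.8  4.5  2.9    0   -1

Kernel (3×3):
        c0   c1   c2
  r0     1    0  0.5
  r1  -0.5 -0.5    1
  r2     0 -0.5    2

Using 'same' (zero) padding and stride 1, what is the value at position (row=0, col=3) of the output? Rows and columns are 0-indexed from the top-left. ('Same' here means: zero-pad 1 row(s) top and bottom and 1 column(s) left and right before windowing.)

8.05

The receptive field on the zero-padded input at this output position is [0 0 0 / 4 4.2 4.9 / 2.4 1.9 4.1]. Elementwise product with the kernel and sum: 0·1 + 0·0.5 + 4·-0.5 + 4.2·-0.5 + 4.9·1 + 1.9·-0.5 + 4.1·2.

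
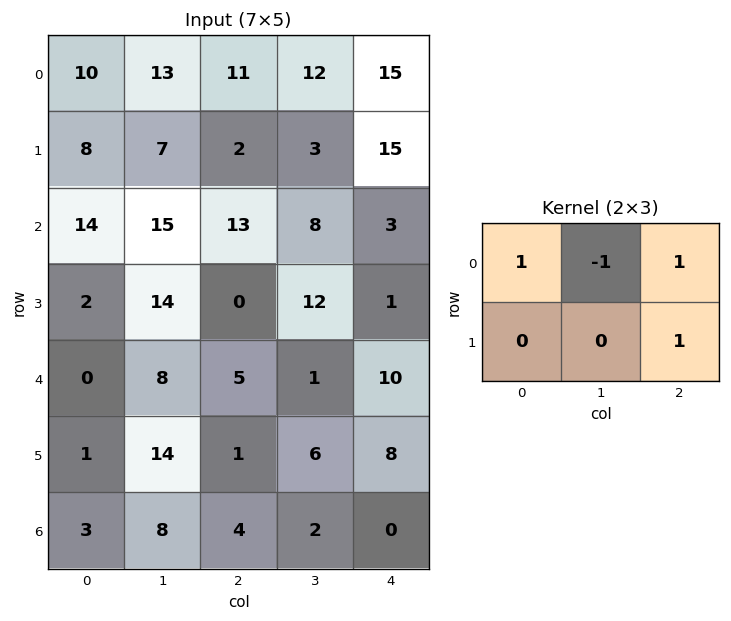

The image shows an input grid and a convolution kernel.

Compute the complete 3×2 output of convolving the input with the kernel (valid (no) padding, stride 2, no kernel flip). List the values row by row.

Output[0,0]: The receptive field on the input at this output position is [10 13 11 / 8 7 2]. Elementwise product with the kernel and sum: 10·1 + 13·-1 + 11·1 + 2·1.

10 29
12 9
-2 22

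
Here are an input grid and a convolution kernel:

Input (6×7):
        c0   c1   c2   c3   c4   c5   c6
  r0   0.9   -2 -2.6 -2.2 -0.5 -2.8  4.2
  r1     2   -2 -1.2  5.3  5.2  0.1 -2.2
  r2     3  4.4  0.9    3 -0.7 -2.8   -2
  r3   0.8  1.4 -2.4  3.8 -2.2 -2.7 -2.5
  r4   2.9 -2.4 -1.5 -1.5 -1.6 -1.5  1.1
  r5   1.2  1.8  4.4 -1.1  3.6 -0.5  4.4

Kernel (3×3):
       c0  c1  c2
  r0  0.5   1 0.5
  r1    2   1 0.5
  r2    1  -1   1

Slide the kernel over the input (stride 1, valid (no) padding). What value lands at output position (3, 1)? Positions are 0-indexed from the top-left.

The receptive field on the input at this output position is [1.4 -2.4 3.8 / -2.4 -1.5 -1.5 / 1.8 4.4 -1.1]. Elementwise product with the kernel and sum: 1.4·0.5 + -2.4·1 + 3.8·0.5 + -2.4·2 + -1.5·1 + -1.5·0.5 + 1.8·1 + 4.4·-1 + -1.1·1.

-10.55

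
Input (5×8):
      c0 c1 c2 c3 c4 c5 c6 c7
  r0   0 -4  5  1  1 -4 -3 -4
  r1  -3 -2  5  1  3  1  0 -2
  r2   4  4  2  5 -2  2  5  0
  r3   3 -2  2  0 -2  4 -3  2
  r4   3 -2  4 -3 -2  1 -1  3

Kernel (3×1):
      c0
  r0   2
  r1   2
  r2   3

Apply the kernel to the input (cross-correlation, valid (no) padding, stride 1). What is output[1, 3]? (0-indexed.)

The receptive field on the input at this output position is [1 / 5 / 0]. Elementwise product with the kernel and sum: 1·2 + 5·2 + 0·3.

12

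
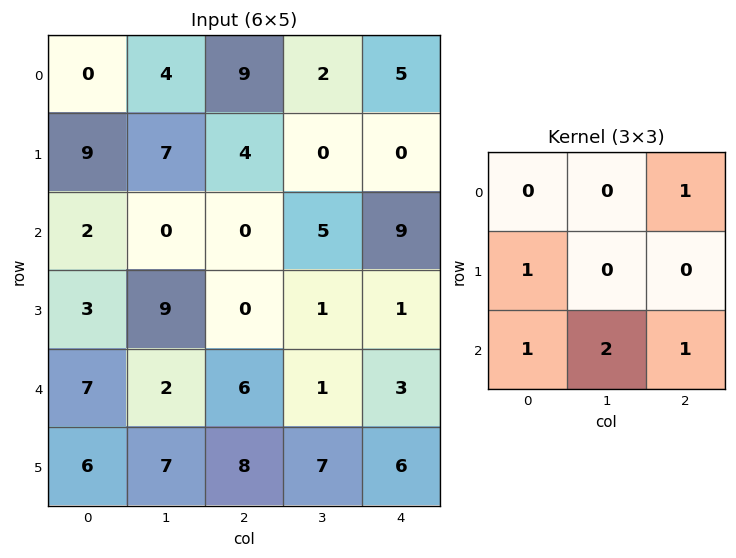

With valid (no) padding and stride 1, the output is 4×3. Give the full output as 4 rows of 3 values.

20 14 28
27 10 3
20 29 20
35 33 35

Output[0,0]: The receptive field on the input at this output position is [0 4 9 / 9 7 4 / 2 0 0]. Elementwise product with the kernel and sum: 9·1 + 9·1 + 2·1 + 0·2 + 0·1.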